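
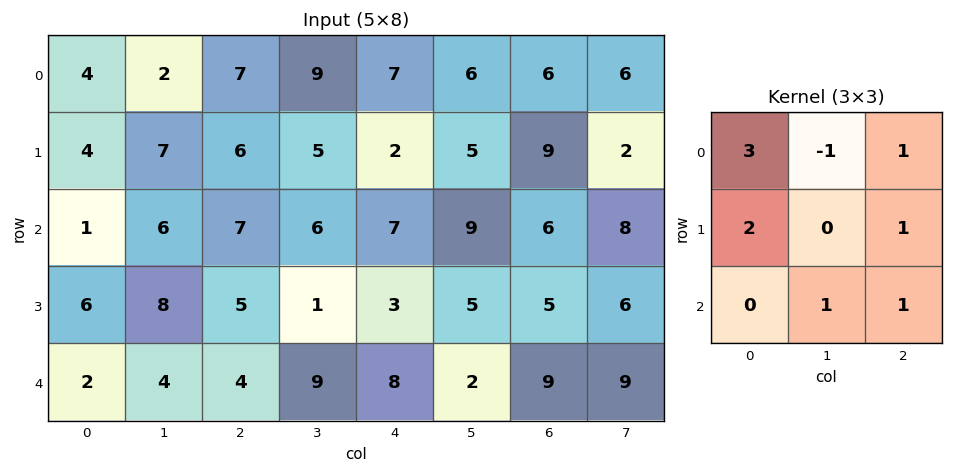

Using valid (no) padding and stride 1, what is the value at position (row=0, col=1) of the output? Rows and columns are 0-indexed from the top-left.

The receptive field on the input at this output position is [2 7 9 / 7 6 5 / 6 7 6]. Elementwise product with the kernel and sum: 2·3 + 7·-1 + 9·1 + 7·2 + 5·1 + 7·1 + 6·1.

40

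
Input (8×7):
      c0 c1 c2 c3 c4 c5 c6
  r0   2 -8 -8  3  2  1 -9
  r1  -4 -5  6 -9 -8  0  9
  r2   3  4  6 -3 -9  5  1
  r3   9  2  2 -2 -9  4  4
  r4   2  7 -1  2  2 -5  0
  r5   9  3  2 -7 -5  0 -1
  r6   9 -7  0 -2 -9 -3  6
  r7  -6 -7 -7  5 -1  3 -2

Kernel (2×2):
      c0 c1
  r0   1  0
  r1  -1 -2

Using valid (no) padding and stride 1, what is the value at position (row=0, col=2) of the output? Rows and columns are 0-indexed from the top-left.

The receptive field on the input at this output position is [-8 3 / 6 -9]. Elementwise product with the kernel and sum: -8·1 + 6·-1 + -9·-2.

4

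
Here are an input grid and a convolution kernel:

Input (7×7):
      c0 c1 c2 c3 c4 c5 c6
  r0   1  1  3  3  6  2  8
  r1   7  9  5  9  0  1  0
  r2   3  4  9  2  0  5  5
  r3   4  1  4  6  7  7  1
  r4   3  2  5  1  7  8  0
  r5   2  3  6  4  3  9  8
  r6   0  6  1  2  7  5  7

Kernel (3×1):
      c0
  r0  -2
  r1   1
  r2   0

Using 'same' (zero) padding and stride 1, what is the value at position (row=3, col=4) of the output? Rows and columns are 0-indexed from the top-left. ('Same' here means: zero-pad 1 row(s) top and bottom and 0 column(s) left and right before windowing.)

7

The receptive field on the zero-padded input at this output position is [0 / 7 / 7]. Elementwise product with the kernel and sum: 0·-2 + 7·1.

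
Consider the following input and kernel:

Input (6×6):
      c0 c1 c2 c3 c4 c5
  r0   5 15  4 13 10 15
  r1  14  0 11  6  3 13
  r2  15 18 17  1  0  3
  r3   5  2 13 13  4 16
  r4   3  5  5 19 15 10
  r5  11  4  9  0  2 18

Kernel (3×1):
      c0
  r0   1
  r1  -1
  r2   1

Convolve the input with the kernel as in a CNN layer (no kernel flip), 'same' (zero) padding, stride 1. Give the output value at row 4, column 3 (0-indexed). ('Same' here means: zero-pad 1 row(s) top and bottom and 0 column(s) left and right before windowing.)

-6

The receptive field on the zero-padded input at this output position is [13 / 19 / 0]. Elementwise product with the kernel and sum: 13·1 + 19·-1 + 0·1.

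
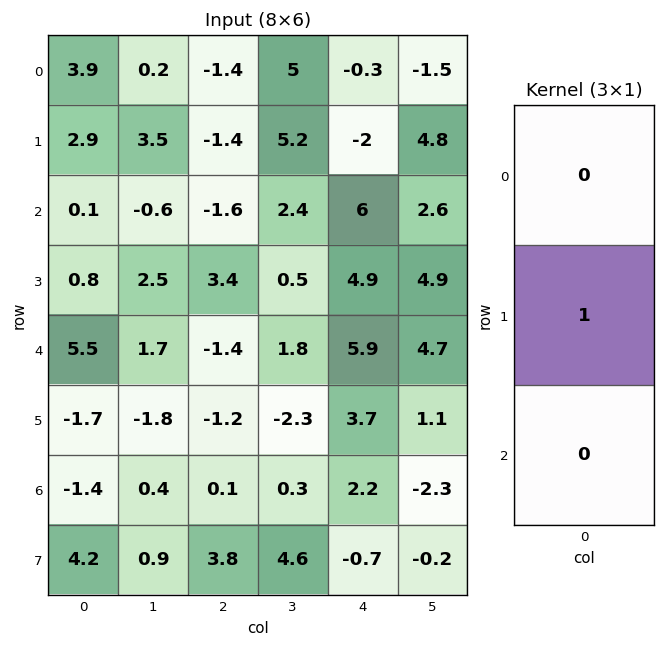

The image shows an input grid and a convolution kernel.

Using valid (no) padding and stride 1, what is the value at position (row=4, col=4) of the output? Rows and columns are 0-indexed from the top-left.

3.7

The receptive field on the input at this output position is [5.9 / 3.7 / 2.2]. Elementwise product with the kernel and sum: 3.7·1.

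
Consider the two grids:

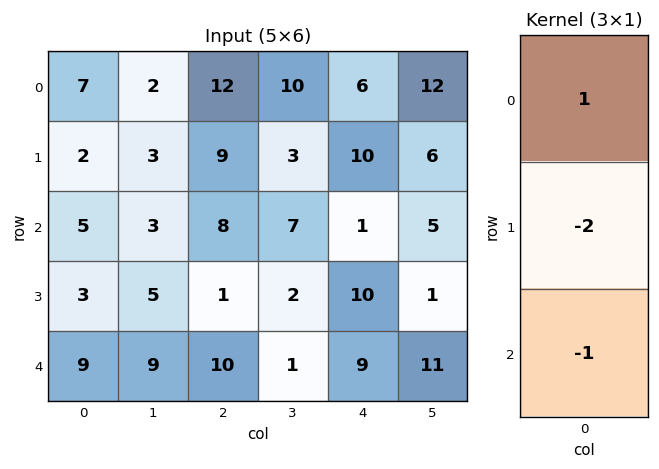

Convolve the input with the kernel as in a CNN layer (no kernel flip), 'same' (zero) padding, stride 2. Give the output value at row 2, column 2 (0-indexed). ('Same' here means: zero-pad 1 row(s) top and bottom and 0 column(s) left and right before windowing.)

-8

The receptive field on the zero-padded input at this output position is [10 / 9 / 0]. Elementwise product with the kernel and sum: 10·1 + 9·-2 + 0·-1.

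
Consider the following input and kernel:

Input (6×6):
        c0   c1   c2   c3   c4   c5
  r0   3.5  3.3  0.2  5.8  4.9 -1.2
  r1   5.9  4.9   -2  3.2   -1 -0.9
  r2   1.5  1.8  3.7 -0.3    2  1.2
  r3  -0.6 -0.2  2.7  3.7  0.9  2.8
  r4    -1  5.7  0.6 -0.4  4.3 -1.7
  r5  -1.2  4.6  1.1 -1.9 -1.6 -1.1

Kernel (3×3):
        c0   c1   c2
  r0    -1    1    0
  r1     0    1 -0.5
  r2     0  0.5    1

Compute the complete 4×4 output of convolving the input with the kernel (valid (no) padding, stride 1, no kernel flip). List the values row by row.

Output[0,0]: The receptive field on the input at this output position is [3.5 3.3 0.2 / 5.9 4.9 -2 / 1.5 1.8 3.7]. Elementwise product with the kernel and sum: 3.5·-1 + 3.3·1 + 4.9·1 + -2·-0.5 + 1.8·0.5 + 3.7·1.

10.3 -5.15 11.15 0.75
1.55 2 6.65 0.45
2.2 2.65 3.35 2.25
9.2 2.35 -4.1 0.45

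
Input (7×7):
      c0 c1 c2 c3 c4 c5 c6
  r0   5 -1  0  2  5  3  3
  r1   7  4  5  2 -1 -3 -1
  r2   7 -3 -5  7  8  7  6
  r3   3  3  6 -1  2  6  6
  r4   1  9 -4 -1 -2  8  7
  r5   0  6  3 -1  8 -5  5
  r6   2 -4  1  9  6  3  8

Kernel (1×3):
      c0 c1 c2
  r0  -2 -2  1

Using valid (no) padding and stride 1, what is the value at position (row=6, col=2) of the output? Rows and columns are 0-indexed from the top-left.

The receptive field on the input at this output position is [1 9 6]. Elementwise product with the kernel and sum: 1·-2 + 9·-2 + 6·1.

-14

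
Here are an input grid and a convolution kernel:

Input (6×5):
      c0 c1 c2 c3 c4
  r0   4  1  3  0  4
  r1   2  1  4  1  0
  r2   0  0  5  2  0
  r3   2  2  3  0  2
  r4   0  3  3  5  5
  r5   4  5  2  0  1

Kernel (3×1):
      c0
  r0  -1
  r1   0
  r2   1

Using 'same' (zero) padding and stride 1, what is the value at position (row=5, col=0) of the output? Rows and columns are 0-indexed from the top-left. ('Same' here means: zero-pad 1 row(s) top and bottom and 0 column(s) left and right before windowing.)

0

The receptive field on the zero-padded input at this output position is [0 / 4 / 0]. Elementwise product with the kernel and sum: 0·-1 + 0·1.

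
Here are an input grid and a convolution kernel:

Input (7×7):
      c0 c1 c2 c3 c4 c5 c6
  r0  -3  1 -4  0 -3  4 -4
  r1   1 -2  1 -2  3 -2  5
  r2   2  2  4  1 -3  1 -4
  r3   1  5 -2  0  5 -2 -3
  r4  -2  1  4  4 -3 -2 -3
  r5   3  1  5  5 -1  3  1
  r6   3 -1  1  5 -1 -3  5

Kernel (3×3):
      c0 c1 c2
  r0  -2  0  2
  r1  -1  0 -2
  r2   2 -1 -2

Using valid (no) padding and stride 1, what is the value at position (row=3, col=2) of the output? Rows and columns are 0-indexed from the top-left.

The receptive field on the input at this output position is [-2 0 5 / 4 4 -3 / 5 5 -1]. Elementwise product with the kernel and sum: -2·-2 + 5·2 + 4·-1 + -3·-2 + 5·2 + 5·-1 + -1·-2.

23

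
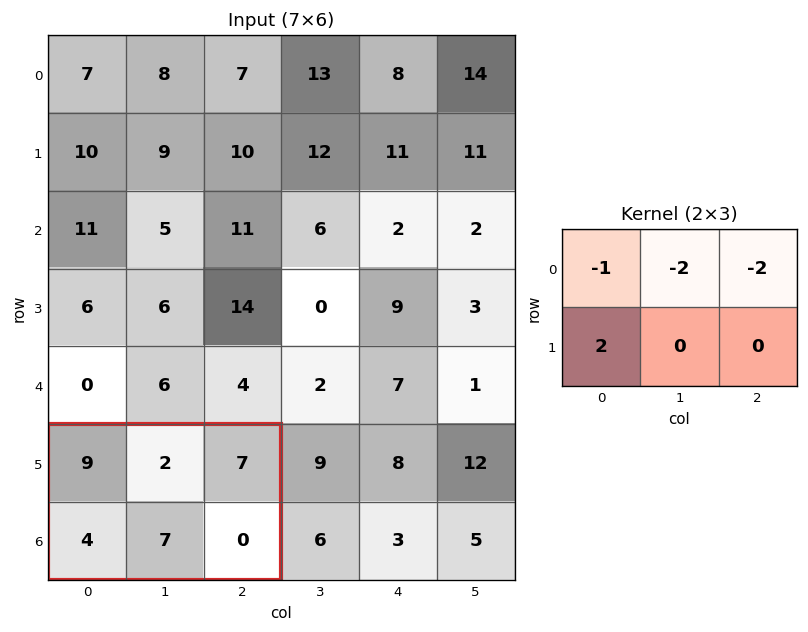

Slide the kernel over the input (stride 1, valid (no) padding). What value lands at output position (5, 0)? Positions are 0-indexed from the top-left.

-19

The receptive field on the input at this output position is [9 2 7 / 4 7 0]. Elementwise product with the kernel and sum: 9·-1 + 2·-2 + 7·-2 + 4·2.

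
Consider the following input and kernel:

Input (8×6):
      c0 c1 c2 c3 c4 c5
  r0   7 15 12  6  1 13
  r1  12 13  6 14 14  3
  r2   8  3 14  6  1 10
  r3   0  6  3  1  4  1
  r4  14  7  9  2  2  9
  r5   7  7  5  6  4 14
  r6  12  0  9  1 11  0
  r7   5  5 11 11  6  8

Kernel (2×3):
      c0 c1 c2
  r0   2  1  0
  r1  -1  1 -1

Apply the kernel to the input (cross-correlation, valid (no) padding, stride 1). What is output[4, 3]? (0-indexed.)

-10

The receptive field on the input at this output position is [2 2 9 / 6 4 14]. Elementwise product with the kernel and sum: 2·2 + 2·1 + 6·-1 + 4·1 + 14·-1.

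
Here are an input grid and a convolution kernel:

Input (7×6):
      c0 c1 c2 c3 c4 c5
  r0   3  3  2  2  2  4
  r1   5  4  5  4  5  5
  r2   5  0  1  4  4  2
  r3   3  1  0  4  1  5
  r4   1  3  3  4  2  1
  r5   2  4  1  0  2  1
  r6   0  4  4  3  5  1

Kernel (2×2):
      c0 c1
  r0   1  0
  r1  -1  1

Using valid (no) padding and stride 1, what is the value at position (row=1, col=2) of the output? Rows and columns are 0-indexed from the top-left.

The receptive field on the input at this output position is [5 4 / 1 4]. Elementwise product with the kernel and sum: 5·1 + 1·-1 + 4·1.

8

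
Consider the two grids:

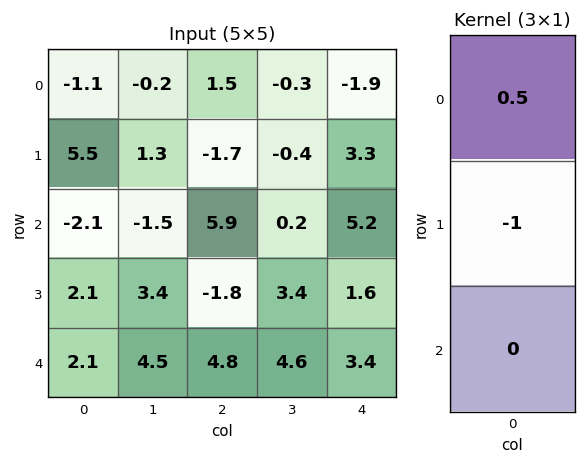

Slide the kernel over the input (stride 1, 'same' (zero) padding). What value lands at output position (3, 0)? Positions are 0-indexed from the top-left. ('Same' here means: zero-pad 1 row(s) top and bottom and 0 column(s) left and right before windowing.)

-3.15

The receptive field on the zero-padded input at this output position is [-2.1 / 2.1 / 2.1]. Elementwise product with the kernel and sum: -2.1·0.5 + 2.1·-1.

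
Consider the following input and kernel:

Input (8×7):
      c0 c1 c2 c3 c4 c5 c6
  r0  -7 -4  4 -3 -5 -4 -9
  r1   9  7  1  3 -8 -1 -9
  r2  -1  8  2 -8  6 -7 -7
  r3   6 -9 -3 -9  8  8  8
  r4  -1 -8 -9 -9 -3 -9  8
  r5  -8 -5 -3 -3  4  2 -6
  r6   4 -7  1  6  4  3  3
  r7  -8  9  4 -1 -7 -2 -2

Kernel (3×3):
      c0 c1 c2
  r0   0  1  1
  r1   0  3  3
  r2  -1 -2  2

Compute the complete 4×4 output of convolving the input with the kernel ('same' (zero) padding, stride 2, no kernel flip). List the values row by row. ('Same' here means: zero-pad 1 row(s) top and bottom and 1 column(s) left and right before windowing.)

Output[0,0]: The receptive field on the zero-padded input at this output position is [0 0 0 / 0 -7 -4 / 0 9 7]. Elementwise product with the kernel and sum: 0·1 + 0·1 + -7·3 + -4·3 + 0·-1 + 9·-2 + 7·2.
Output[0,1]: The receptive field on the zero-padded input at this output position is [0 0 0 / -4 4 -3 / 7 1 3]. Elementwise product with the kernel and sum: 0·1 + 0·1 + 4·3 + -3·3 + 7·-1 + 1·-2 + 3·2.

-37 0 -16 -8
7 -17 -3 -54
-24 -61 -21 42
12 -4 38 9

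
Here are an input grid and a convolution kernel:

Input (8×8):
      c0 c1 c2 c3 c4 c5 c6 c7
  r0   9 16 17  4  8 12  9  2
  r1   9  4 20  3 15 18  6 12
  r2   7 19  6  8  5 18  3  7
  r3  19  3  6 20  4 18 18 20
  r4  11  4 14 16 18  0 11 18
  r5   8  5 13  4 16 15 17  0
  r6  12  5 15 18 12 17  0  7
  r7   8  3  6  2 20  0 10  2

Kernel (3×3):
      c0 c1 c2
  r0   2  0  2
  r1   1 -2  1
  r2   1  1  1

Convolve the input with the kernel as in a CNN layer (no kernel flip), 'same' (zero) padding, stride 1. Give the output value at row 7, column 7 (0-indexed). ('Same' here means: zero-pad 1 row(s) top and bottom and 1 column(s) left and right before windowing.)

The receptive field on the zero-padded input at this output position is [0 7 0 / 10 2 0 / 0 0 0]. Elementwise product with the kernel and sum: 0·2 + 0·2 + 10·1 + 2·-2 + 0·1 + 0·1 + 0·1 + 0·1.

6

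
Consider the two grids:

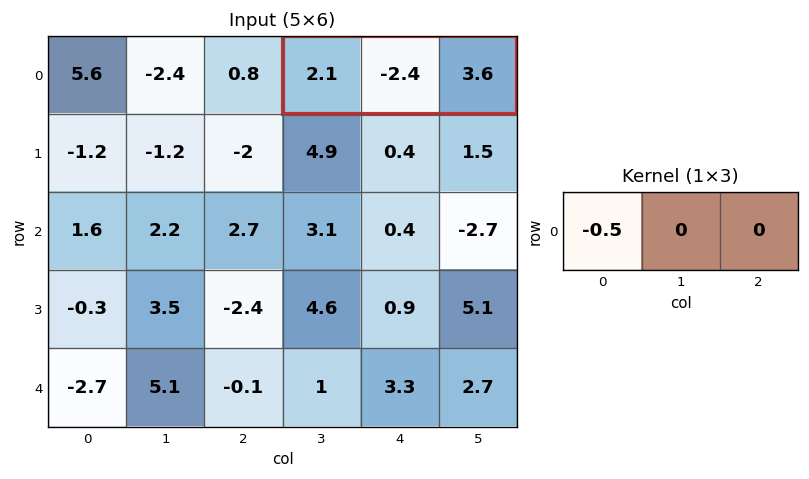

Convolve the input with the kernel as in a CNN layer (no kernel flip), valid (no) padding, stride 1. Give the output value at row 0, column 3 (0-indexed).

-1.05

The receptive field on the input at this output position is [2.1 -2.4 3.6]. Elementwise product with the kernel and sum: 2.1·-0.5.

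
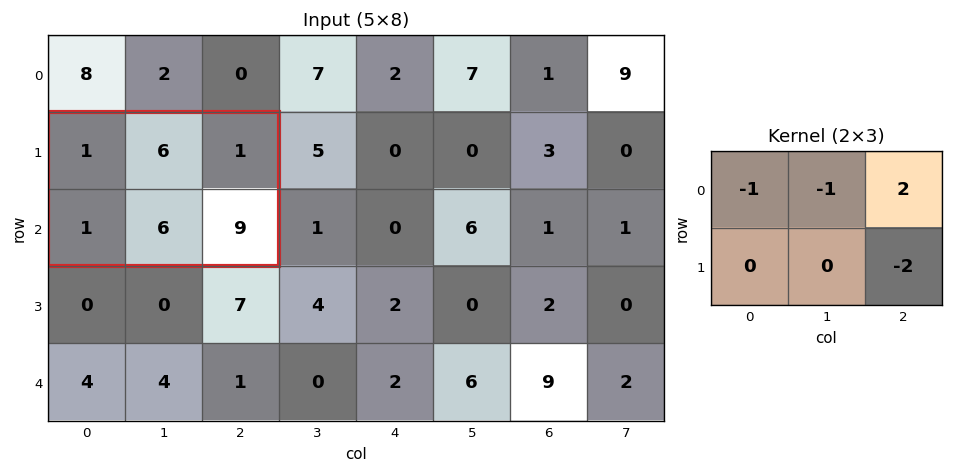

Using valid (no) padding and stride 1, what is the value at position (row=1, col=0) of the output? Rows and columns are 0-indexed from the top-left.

The receptive field on the input at this output position is [1 6 1 / 1 6 9]. Elementwise product with the kernel and sum: 1·-1 + 6·-1 + 1·2 + 9·-2.

-23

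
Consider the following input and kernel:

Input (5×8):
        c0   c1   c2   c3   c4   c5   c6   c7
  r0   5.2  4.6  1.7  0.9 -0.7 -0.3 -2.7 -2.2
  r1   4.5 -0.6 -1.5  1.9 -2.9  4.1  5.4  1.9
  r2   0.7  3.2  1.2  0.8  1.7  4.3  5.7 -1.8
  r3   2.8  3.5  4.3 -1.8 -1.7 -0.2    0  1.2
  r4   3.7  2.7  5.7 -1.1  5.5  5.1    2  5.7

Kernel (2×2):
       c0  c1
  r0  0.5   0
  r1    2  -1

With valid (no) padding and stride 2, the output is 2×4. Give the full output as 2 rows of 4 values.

Output[0,0]: The receptive field on the input at this output position is [5.2 4.6 / 4.5 -0.6]. Elementwise product with the kernel and sum: 5.2·0.5 + 4.5·2 + -0.6·-1.
Output[0,1]: The receptive field on the input at this output position is [1.7 0.9 / -1.5 1.9]. Elementwise product with the kernel and sum: 1.7·0.5 + -1.5·2 + 1.9·-1.

12.2 -4.05 -10.25 7.55
2.45 11 -2.35 1.65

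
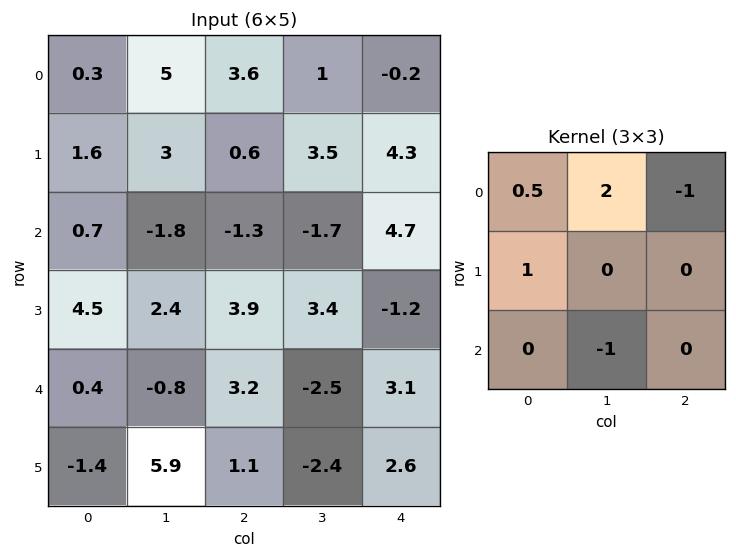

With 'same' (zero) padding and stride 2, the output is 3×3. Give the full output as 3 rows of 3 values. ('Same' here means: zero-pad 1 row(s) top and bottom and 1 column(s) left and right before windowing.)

Output[0,0]: The receptive field on the zero-padded input at this output position is [0 0 0 / 0 0.3 5 / 0 1.6 3]. Elementwise product with the kernel and sum: 0·0.5 + 0·2 + 0·-1 + 0·1 + 1.6·-1.
Output[0,1]: The receptive field on the zero-padded input at this output position is [0 0 0 / 5 3.6 1 / 3 0.6 3.5]. Elementwise product with the kernel and sum: 0·0.5 + 0·2 + 0·-1 + 5·1 + 0.6·-1.

-1.6 4.4 -3.3
-4.3 -6.5 9.85
8 3.7 -5.8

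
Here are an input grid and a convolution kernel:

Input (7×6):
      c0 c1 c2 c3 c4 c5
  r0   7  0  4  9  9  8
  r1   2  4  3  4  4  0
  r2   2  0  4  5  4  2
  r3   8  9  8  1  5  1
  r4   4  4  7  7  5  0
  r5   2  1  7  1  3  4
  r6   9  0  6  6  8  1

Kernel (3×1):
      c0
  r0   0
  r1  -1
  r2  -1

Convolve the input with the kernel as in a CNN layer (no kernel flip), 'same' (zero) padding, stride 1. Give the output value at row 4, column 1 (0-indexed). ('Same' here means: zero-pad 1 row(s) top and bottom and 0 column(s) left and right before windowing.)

-5

The receptive field on the zero-padded input at this output position is [9 / 4 / 1]. Elementwise product with the kernel and sum: 4·-1 + 1·-1.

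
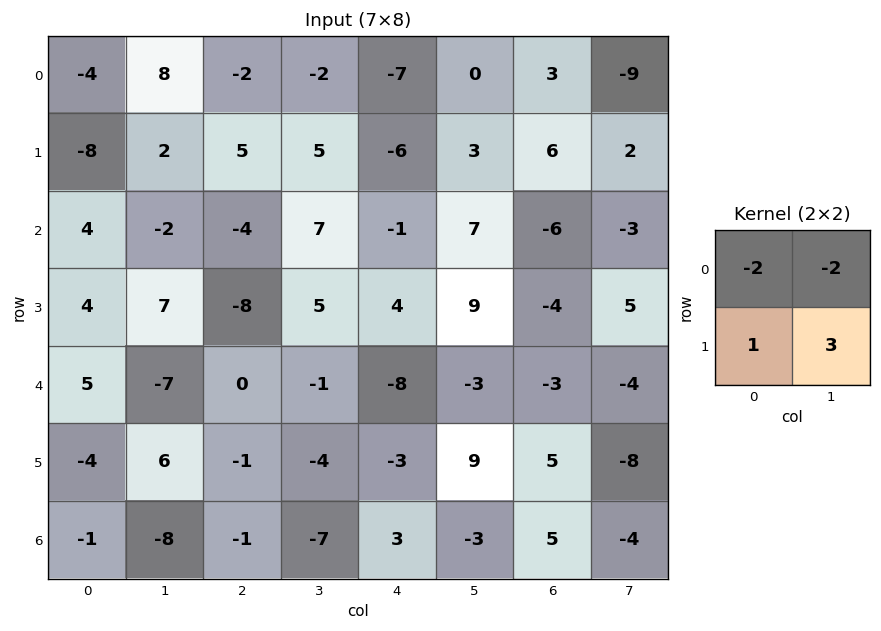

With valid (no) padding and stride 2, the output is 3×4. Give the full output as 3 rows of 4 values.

Output[0,0]: The receptive field on the input at this output position is [-4 8 / -8 2]. Elementwise product with the kernel and sum: -4·-2 + 8·-2 + -8·1 + 2·3.
Output[0,1]: The receptive field on the input at this output position is [-2 -2 / 5 5]. Elementwise product with the kernel and sum: -2·-2 + -2·-2 + 5·1 + 5·3.

-10 28 17 24
21 1 19 29
18 -11 46 -5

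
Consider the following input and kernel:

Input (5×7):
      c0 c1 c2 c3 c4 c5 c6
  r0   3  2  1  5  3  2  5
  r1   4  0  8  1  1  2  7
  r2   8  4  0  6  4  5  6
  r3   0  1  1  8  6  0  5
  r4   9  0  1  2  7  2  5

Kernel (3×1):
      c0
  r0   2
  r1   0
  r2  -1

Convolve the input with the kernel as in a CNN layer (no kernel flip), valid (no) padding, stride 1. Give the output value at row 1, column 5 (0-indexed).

The receptive field on the input at this output position is [2 / 5 / 0]. Elementwise product with the kernel and sum: 2·2 + 0·-1.

4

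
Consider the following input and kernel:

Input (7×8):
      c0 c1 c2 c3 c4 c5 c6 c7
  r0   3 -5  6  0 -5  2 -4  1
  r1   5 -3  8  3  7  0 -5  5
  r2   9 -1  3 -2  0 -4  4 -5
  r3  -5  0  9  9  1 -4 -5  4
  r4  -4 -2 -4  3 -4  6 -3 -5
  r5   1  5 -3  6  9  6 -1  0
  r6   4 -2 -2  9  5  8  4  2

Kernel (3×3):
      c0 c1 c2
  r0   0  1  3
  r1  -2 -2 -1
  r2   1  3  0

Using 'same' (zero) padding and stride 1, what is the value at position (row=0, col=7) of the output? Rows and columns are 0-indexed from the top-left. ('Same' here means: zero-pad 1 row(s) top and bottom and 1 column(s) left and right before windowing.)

16

The receptive field on the zero-padded input at this output position is [0 0 0 / -4 1 0 / -5 5 0]. Elementwise product with the kernel and sum: 0·1 + 0·3 + -4·-2 + 1·-2 + 0·-1 + -5·1 + 5·3.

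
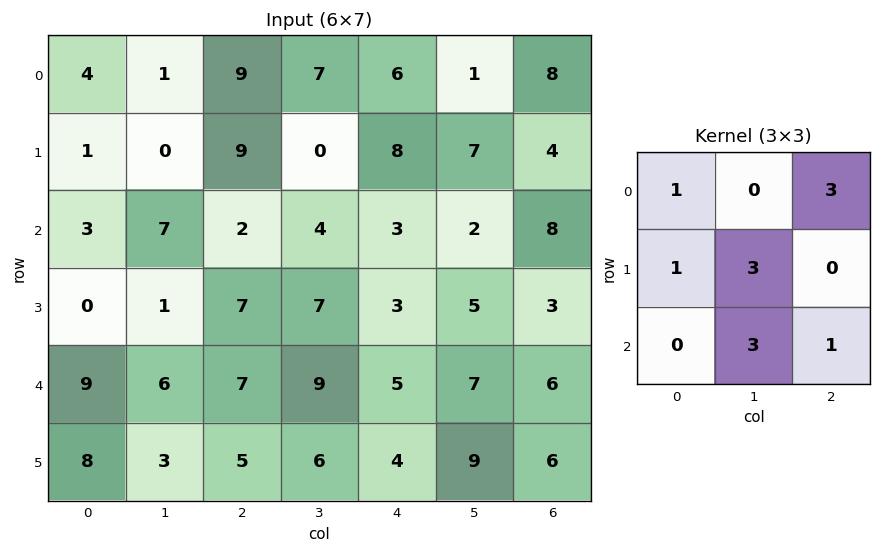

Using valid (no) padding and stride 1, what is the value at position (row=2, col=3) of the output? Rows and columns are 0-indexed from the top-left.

48

The receptive field on the input at this output position is [4 3 2 / 7 3 5 / 9 5 7]. Elementwise product with the kernel and sum: 4·1 + 2·3 + 7·1 + 3·3 + 5·3 + 7·1.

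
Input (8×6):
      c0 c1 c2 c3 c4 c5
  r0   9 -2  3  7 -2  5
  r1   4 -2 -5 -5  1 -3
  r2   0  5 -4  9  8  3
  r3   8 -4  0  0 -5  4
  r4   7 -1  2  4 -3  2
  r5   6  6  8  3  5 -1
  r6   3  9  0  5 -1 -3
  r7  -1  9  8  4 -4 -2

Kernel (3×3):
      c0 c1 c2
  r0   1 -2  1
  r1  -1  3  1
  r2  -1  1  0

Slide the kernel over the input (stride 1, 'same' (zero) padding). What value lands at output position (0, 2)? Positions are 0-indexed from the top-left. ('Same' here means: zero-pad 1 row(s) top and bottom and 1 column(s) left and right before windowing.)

The receptive field on the zero-padded input at this output position is [0 0 0 / -2 3 7 / -2 -5 -5]. Elementwise product with the kernel and sum: 0·1 + 0·-2 + 0·1 + -2·-1 + 3·3 + 7·1 + -2·-1 + -5·1.

15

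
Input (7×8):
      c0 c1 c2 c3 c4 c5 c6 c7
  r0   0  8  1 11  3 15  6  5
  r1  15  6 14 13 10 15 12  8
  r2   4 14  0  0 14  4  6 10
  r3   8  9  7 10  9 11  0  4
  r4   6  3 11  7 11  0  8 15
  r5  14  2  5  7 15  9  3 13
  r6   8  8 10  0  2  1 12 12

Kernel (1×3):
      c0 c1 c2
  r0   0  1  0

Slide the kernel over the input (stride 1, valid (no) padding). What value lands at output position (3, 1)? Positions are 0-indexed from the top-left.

The receptive field on the input at this output position is [9 7 10]. Elementwise product with the kernel and sum: 7·1.

7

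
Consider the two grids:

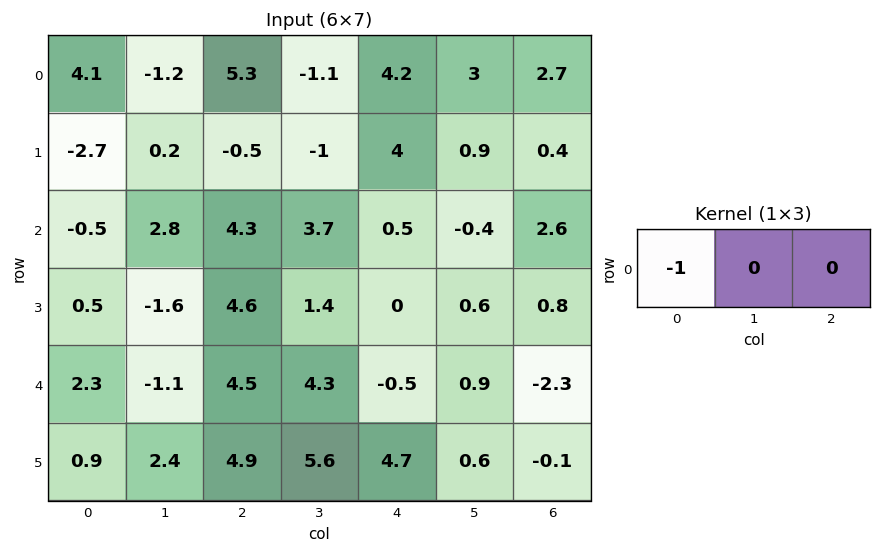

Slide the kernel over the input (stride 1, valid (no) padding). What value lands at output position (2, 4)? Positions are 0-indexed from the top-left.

-0.5

The receptive field on the input at this output position is [0.5 -0.4 2.6]. Elementwise product with the kernel and sum: 0.5·-1.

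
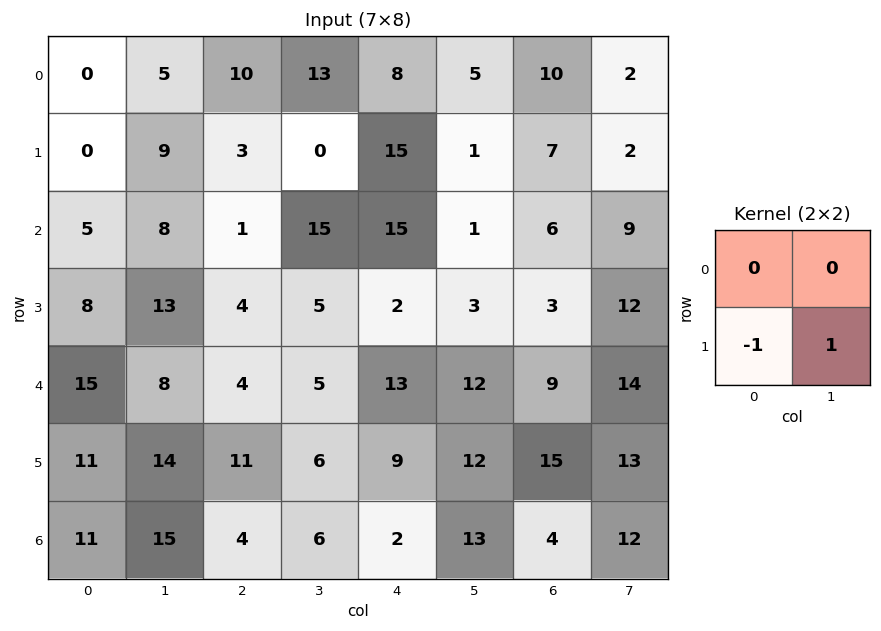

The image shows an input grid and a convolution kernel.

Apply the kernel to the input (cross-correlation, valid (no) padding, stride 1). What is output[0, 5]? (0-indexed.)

The receptive field on the input at this output position is [5 10 / 1 7]. Elementwise product with the kernel and sum: 1·-1 + 7·1.

6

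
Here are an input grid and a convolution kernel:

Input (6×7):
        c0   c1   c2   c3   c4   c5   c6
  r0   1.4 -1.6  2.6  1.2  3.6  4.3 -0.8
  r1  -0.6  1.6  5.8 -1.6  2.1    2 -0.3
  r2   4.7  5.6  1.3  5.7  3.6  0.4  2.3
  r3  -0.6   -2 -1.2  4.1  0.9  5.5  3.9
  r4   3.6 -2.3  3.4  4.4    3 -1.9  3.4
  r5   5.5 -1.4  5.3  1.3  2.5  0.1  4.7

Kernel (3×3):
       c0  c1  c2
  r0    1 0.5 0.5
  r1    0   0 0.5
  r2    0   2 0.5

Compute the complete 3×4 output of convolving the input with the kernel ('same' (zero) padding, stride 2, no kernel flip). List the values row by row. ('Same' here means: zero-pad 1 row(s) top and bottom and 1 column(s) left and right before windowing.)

Output[0,0]: The receptive field on the zero-padded input at this output position is [0 0 0 / 0 1.4 -1.6 / 0 -0.6 1.6]. Elementwise product with the kernel and sum: 0·1 + 0·0.5 + 0·0.5 + -1.6·0.5 + -0.6·2 + 1.6·0.5.
Output[0,1]: The receptive field on the zero-padded input at this output position is [0 0 0 / -1.6 2.6 1.2 / 1.6 5.8 -1.6]. Elementwise product with the kernel and sum: 0·1 + 0·0.5 + 0·0.5 + 1.2·0.5 + 5.8·2 + -1.6·0.5.

-1.2 11.4 7.35 -0.6
1.1 6.2 5.2 9.65
7.85 12.9 11.4 16.85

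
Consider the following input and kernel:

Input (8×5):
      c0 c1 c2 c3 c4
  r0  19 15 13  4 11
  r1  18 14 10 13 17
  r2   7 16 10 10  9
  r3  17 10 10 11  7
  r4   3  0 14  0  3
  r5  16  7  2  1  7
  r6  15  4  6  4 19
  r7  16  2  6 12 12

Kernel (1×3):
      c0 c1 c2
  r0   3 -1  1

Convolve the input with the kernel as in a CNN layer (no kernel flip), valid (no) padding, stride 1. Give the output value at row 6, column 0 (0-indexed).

47

The receptive field on the input at this output position is [15 4 6]. Elementwise product with the kernel and sum: 15·3 + 4·-1 + 6·1.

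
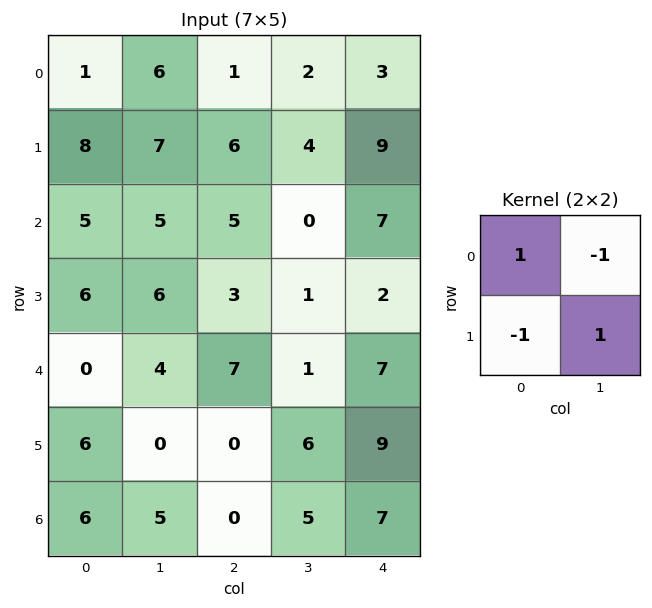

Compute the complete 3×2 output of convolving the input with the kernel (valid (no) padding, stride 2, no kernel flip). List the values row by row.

Output[0,0]: The receptive field on the input at this output position is [1 6 / 8 7]. Elementwise product with the kernel and sum: 1·1 + 6·-1 + 8·-1 + 7·1.

-6 -3
0 3
-10 12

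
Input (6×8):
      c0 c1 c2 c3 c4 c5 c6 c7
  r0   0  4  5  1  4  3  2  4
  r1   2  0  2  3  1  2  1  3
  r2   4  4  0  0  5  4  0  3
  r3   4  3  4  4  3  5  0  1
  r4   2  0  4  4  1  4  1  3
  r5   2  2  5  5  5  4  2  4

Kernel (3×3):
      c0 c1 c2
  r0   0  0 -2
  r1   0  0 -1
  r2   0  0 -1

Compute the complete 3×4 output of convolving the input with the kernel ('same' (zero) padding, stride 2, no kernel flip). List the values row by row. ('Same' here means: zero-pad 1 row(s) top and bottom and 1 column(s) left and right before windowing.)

Output[0,0]: The receptive field on the zero-padded input at this output position is [0 0 0 / 0 0 4 / 0 2 0]. Elementwise product with the kernel and sum: 0·-2 + 4·-1 + 0·-1.
Output[0,1]: The receptive field on the zero-padded input at this output position is [0 0 0 / 4 5 1 / 0 2 3]. Elementwise product with the kernel and sum: 0·-2 + 1·-1 + 3·-1.

-4 -4 -5 -7
-7 -10 -13 -10
-8 -17 -18 -9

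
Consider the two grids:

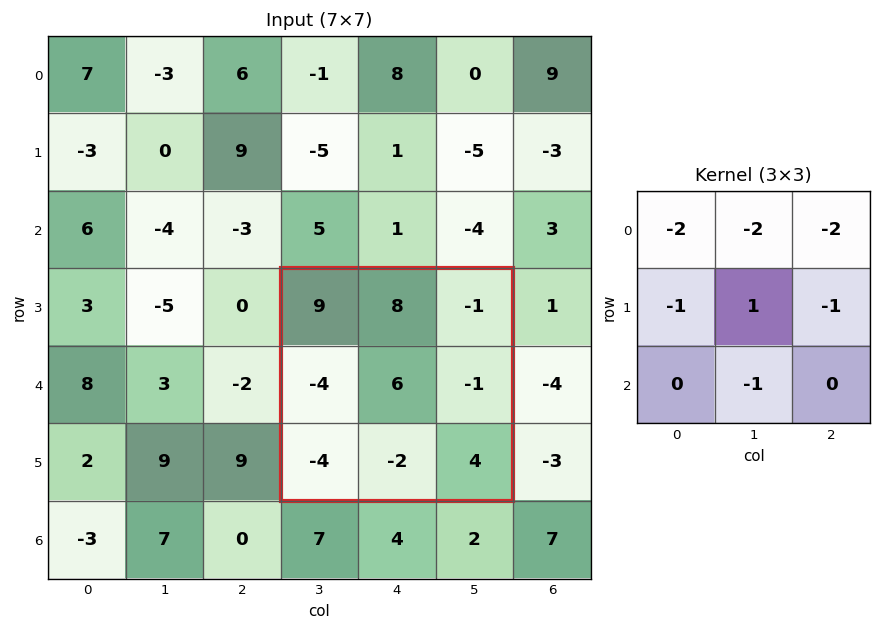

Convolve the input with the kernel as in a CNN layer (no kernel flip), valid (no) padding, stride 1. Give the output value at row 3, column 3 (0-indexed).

-19

The receptive field on the input at this output position is [9 8 -1 / -4 6 -1 / -4 -2 4]. Elementwise product with the kernel and sum: 9·-2 + 8·-2 + -1·-2 + -4·-1 + 6·1 + -1·-1 + -2·-1.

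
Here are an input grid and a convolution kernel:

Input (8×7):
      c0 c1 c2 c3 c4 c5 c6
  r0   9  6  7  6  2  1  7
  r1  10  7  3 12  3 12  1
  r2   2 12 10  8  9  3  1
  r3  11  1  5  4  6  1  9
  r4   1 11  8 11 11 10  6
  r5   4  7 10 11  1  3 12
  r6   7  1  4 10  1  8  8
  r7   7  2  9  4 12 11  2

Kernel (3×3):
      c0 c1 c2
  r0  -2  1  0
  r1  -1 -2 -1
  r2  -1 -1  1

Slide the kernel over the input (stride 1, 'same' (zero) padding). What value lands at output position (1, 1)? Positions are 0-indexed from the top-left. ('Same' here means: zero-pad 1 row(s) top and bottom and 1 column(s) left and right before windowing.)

-43

The receptive field on the zero-padded input at this output position is [9 6 7 / 10 7 3 / 2 12 10]. Elementwise product with the kernel and sum: 9·-2 + 6·1 + 10·-1 + 7·-2 + 3·-1 + 2·-1 + 12·-1 + 10·1.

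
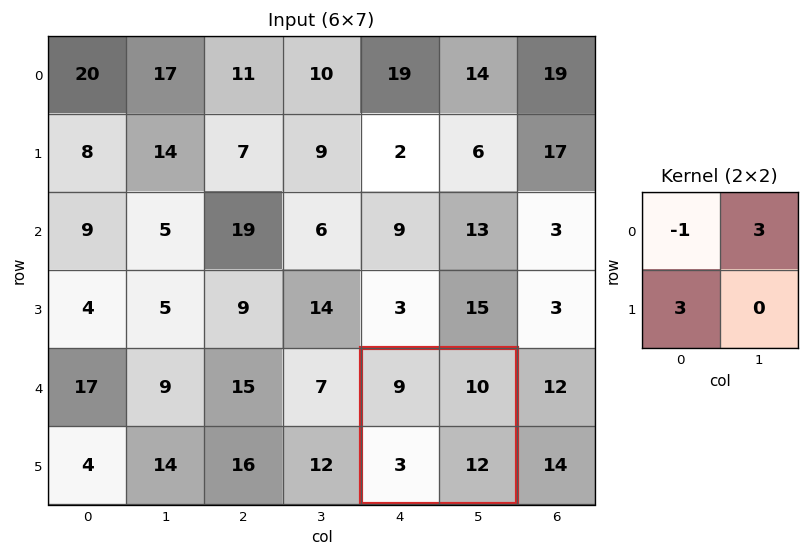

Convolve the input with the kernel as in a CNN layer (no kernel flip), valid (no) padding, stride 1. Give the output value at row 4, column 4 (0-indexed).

30

The receptive field on the input at this output position is [9 10 / 3 12]. Elementwise product with the kernel and sum: 9·-1 + 10·3 + 3·3.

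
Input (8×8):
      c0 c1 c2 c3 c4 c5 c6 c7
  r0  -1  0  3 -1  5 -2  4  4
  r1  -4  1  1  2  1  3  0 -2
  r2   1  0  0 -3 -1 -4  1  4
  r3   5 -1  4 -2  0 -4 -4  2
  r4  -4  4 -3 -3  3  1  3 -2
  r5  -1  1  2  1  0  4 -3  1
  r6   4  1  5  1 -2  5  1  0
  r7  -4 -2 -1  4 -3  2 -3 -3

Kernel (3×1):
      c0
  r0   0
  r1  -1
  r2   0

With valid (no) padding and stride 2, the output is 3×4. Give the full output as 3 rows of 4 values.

Output[0,0]: The receptive field on the input at this output position is [-1 / -4 / 1]. Elementwise product with the kernel and sum: -4·-1.
Output[0,1]: The receptive field on the input at this output position is [3 / 1 / 0]. Elementwise product with the kernel and sum: 1·-1.

4 -1 -1 0
-5 -4 0 4
1 -2 0 3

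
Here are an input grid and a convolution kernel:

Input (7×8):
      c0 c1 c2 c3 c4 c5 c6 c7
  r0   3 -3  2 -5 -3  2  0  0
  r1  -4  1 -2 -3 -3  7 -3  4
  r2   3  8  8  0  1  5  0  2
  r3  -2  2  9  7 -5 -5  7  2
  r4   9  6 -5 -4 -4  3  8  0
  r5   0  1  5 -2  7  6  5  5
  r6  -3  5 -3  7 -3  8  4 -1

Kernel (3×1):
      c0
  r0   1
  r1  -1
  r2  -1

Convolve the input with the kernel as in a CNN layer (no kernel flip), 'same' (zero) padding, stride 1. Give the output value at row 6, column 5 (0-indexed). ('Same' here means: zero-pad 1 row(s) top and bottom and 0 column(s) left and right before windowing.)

The receptive field on the zero-padded input at this output position is [6 / 8 / 0]. Elementwise product with the kernel and sum: 6·1 + 8·-1 + 0·-1.

-2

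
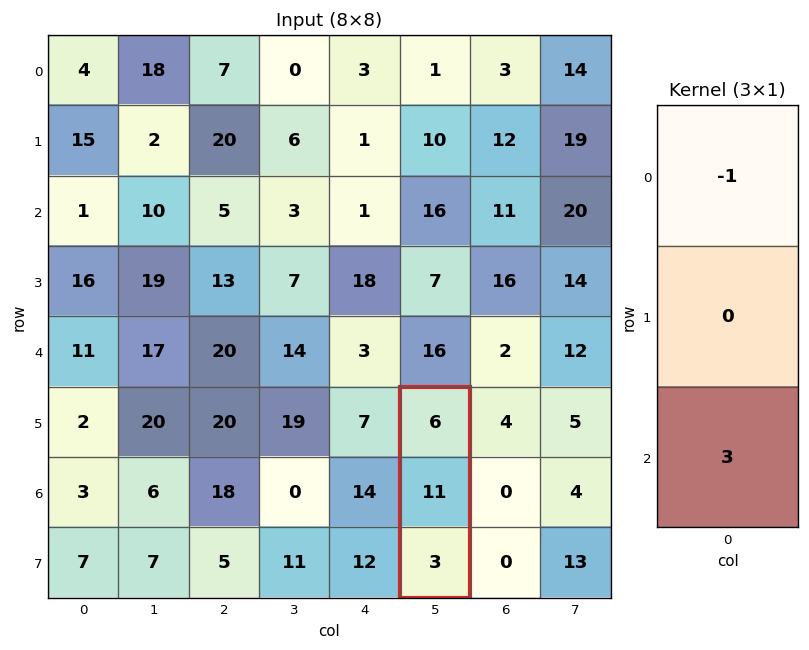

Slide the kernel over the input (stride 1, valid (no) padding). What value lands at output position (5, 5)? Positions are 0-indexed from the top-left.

3

The receptive field on the input at this output position is [6 / 11 / 3]. Elementwise product with the kernel and sum: 6·-1 + 3·3.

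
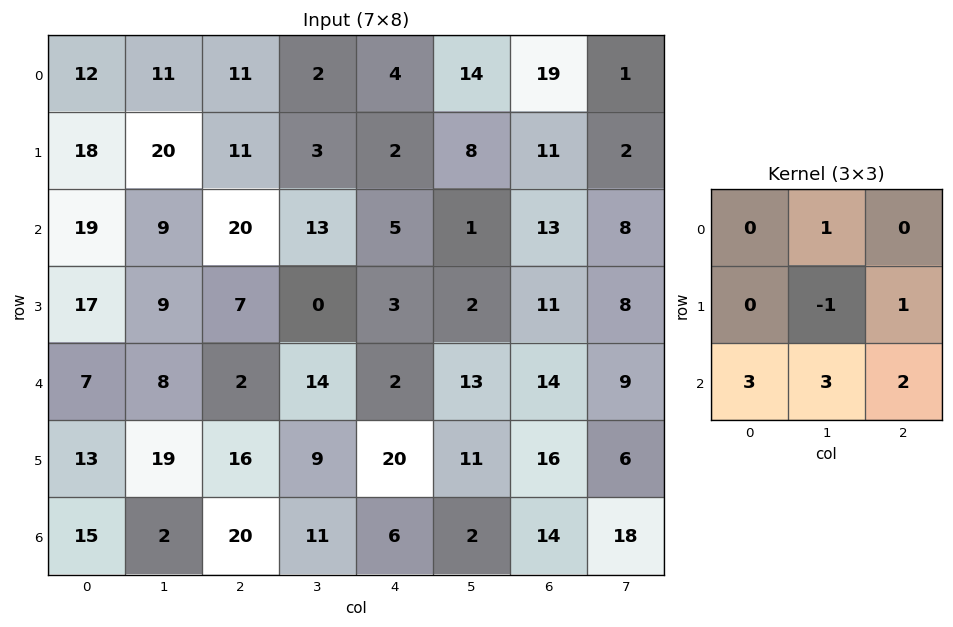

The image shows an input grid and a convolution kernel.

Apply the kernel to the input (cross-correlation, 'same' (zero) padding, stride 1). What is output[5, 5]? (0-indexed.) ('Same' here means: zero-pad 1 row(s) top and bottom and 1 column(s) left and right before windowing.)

70

The receptive field on the zero-padded input at this output position is [2 13 14 / 20 11 16 / 6 2 14]. Elementwise product with the kernel and sum: 13·1 + 11·-1 + 16·1 + 6·3 + 2·3 + 14·2.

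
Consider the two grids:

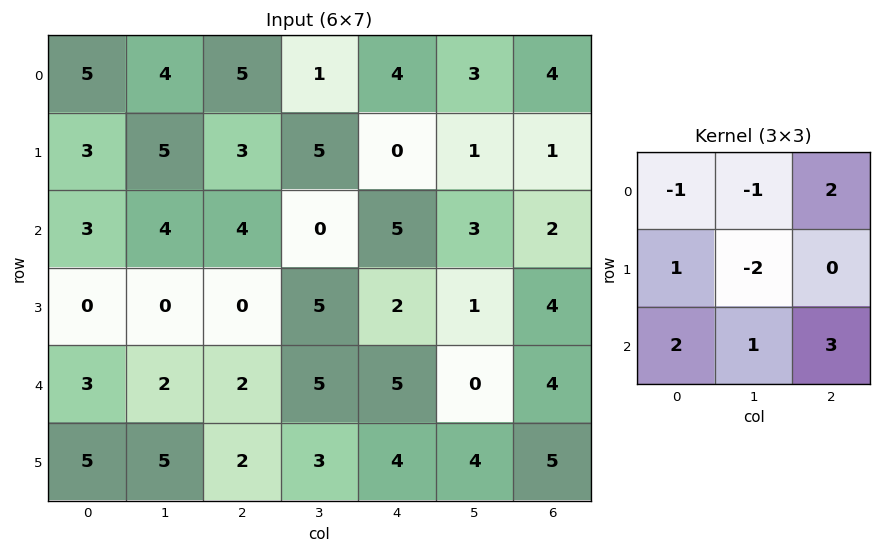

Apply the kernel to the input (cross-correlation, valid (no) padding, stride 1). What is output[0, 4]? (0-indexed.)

The receptive field on the input at this output position is [4 3 4 / 0 1 1 / 5 3 2]. Elementwise product with the kernel and sum: 4·-1 + 3·-1 + 4·2 + 0·1 + 1·-2 + 5·2 + 3·1 + 2·3.

18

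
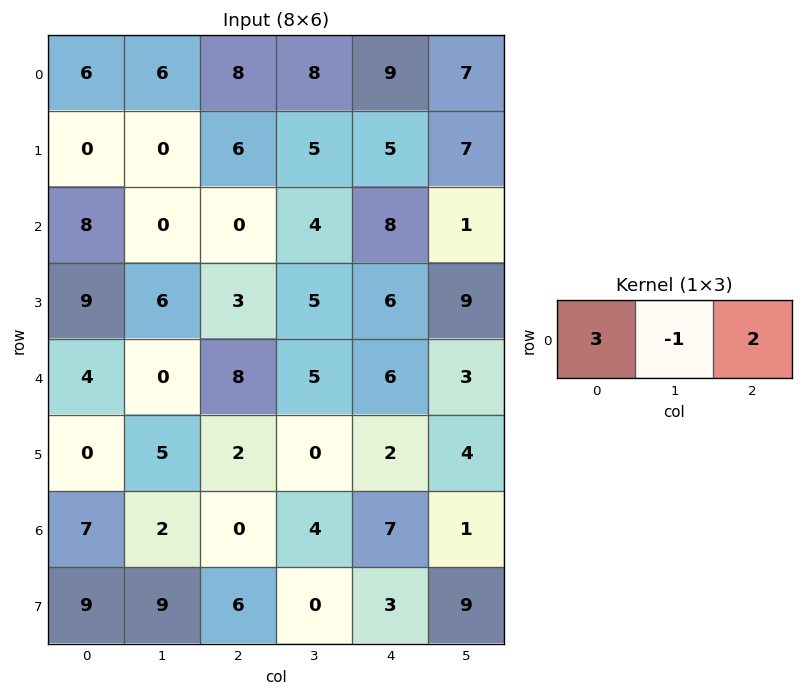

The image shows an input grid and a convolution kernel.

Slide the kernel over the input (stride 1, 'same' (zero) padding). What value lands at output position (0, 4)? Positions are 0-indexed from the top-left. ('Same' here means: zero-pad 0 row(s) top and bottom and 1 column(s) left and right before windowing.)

29

The receptive field on the zero-padded input at this output position is [8 9 7]. Elementwise product with the kernel and sum: 8·3 + 9·-1 + 7·2.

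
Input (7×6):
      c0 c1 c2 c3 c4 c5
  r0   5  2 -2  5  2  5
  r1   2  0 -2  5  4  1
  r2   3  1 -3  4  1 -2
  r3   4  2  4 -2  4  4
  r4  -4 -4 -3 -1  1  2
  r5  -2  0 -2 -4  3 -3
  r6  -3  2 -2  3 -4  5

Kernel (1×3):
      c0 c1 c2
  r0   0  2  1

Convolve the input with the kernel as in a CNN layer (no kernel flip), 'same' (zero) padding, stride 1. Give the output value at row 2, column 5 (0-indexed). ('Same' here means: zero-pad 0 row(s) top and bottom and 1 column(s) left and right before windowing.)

The receptive field on the zero-padded input at this output position is [1 -2 0]. Elementwise product with the kernel and sum: -2·2 + 0·1.

-4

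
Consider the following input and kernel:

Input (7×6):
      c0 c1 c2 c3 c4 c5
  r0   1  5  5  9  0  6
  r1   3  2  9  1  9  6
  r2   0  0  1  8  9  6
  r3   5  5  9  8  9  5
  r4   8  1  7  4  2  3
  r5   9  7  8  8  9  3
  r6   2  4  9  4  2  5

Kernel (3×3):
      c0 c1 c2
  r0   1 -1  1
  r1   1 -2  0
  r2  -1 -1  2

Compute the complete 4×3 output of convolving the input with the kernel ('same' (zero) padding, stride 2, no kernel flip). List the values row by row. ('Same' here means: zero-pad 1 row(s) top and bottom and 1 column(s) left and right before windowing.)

-1 -14 11
4 -6 -19
-11 -8 -7
-6 -7 2

Output[0,0]: The receptive field on the zero-padded input at this output position is [0 0 0 / 0 1 5 / 0 3 2]. Elementwise product with the kernel and sum: 0·1 + 0·-1 + 0·1 + 0·1 + 1·-2 + 0·-1 + 3·-1 + 2·2.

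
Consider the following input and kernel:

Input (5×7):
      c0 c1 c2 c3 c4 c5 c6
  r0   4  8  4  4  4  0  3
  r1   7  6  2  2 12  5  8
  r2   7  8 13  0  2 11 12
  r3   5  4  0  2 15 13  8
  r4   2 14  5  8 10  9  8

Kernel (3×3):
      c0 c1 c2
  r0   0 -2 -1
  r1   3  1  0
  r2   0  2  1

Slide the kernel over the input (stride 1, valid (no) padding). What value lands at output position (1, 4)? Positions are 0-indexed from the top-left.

33

The receptive field on the input at this output position is [12 5 8 / 2 11 12 / 15 13 8]. Elementwise product with the kernel and sum: 5·-2 + 8·-1 + 2·3 + 11·1 + 13·2 + 8·1.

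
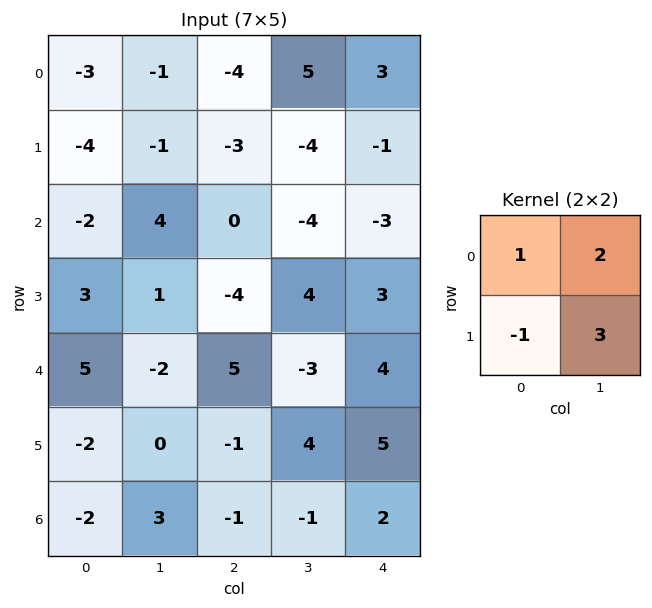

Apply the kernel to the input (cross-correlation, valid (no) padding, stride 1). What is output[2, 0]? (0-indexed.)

The receptive field on the input at this output position is [-2 4 / 3 1]. Elementwise product with the kernel and sum: -2·1 + 4·2 + 3·-1 + 1·3.

6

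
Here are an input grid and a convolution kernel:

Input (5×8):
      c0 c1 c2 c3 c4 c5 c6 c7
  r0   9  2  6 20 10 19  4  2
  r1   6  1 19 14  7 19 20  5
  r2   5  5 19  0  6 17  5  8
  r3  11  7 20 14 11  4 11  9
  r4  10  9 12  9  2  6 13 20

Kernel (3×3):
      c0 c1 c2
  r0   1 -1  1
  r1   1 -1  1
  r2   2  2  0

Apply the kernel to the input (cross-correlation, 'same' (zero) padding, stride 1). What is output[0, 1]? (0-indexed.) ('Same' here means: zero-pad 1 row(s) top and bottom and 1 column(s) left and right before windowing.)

27

The receptive field on the zero-padded input at this output position is [0 0 0 / 9 2 6 / 6 1 19]. Elementwise product with the kernel and sum: 0·1 + 0·-1 + 0·1 + 9·1 + 2·-1 + 6·1 + 6·2 + 1·2.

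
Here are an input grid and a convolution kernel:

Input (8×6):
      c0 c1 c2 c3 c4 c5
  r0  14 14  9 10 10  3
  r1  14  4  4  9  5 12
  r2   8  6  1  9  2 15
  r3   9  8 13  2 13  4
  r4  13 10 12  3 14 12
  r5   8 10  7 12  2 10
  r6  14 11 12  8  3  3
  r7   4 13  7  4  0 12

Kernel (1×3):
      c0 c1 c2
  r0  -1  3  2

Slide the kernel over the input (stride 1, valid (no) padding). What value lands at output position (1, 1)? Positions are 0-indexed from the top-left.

The receptive field on the input at this output position is [4 4 9]. Elementwise product with the kernel and sum: 4·-1 + 4·3 + 9·2.

26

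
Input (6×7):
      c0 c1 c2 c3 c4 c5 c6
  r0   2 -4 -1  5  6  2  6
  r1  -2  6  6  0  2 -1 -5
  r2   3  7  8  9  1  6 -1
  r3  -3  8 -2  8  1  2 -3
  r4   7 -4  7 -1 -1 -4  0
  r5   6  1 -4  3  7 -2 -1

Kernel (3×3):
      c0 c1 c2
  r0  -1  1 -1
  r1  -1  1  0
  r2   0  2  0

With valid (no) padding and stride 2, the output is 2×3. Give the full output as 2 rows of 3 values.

17 12 -1
-1 8 -1

Output[0,0]: The receptive field on the input at this output position is [2 -4 -1 / -2 6 6 / 3 7 8]. Elementwise product with the kernel and sum: 2·-1 + -4·1 + -1·-1 + -2·-1 + 6·1 + 7·2.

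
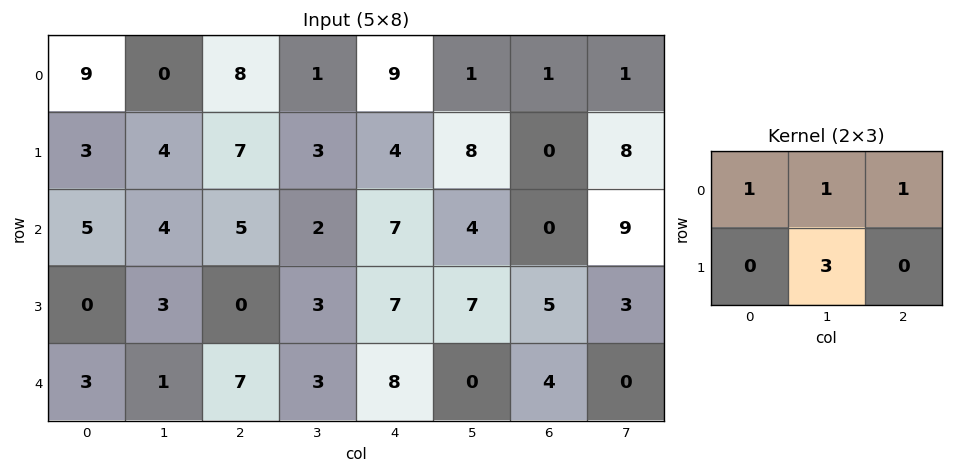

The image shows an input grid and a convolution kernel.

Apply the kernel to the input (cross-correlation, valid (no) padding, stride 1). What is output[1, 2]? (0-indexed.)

20

The receptive field on the input at this output position is [7 3 4 / 5 2 7]. Elementwise product with the kernel and sum: 7·1 + 3·1 + 4·1 + 2·3.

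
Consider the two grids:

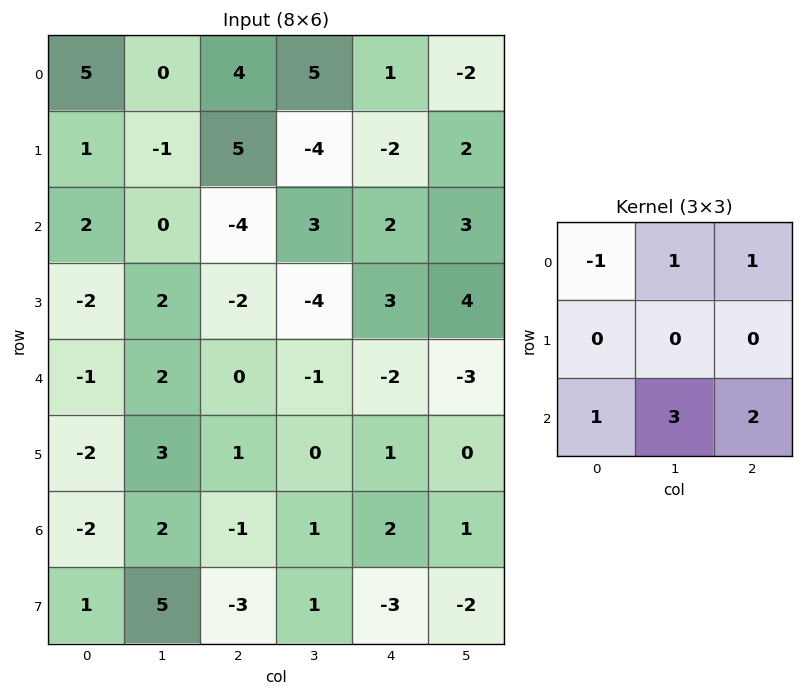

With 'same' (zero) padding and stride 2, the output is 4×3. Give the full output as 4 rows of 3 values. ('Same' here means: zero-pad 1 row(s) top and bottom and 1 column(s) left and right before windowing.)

Output[0,0]: The receptive field on the zero-padded input at this output position is [0 0 0 / 0 5 0 / 0 1 -1]. Elementwise product with the kernel and sum: 0·-1 + 0·1 + 0·1 + 0·1 + 1·3 + -1·2.

1 6 -6
-2 -10 17
0 -2 14
14 -4 -11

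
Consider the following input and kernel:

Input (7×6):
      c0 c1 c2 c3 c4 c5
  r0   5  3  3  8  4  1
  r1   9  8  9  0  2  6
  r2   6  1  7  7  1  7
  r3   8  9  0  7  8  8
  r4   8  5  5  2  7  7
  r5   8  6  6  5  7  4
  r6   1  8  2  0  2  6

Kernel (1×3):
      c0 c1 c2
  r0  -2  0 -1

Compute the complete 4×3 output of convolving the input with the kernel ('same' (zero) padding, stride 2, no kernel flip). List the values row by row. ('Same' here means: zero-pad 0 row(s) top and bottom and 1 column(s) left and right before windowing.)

-3 -14 -17
-1 -9 -21
-5 -12 -11
-8 -16 -6

Output[0,0]: The receptive field on the zero-padded input at this output position is [0 5 3]. Elementwise product with the kernel and sum: 0·-2 + 3·-1.
Output[0,1]: The receptive field on the zero-padded input at this output position is [3 3 8]. Elementwise product with the kernel and sum: 3·-2 + 8·-1.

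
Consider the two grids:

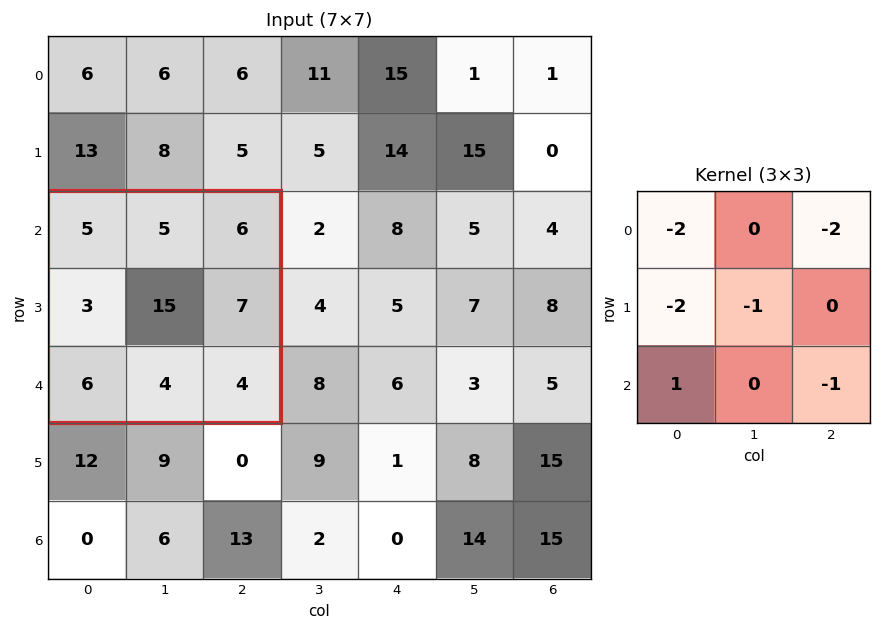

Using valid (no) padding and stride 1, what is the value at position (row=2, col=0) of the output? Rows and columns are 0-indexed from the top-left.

-41

The receptive field on the input at this output position is [5 5 6 / 3 15 7 / 6 4 4]. Elementwise product with the kernel and sum: 5·-2 + 6·-2 + 3·-2 + 15·-1 + 6·1 + 4·-1.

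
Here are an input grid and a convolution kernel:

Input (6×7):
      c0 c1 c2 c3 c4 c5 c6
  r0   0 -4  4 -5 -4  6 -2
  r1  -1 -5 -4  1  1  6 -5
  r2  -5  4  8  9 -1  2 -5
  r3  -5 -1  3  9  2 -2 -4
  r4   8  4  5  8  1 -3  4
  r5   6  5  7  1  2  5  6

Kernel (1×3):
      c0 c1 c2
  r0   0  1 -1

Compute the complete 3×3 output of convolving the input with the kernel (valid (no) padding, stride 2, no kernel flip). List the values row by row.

Output[0,0]: The receptive field on the input at this output position is [0 -4 4]. Elementwise product with the kernel and sum: -4·1 + 4·-1.

-8 -1 8
-4 10 7
-1 7 -7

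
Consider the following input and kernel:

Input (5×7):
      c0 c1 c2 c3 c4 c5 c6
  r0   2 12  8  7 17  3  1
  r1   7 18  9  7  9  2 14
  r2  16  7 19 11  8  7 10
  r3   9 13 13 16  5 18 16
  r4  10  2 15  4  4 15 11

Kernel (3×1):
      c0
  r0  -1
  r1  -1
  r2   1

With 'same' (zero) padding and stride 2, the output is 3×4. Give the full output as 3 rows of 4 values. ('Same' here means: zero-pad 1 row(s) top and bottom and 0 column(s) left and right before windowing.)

Output[0,0]: The receptive field on the zero-padded input at this output position is [0 / 2 / 7]. Elementwise product with the kernel and sum: 0·-1 + 2·-1 + 7·1.

5 1 -8 13
-14 -15 -12 -8
-19 -28 -9 -27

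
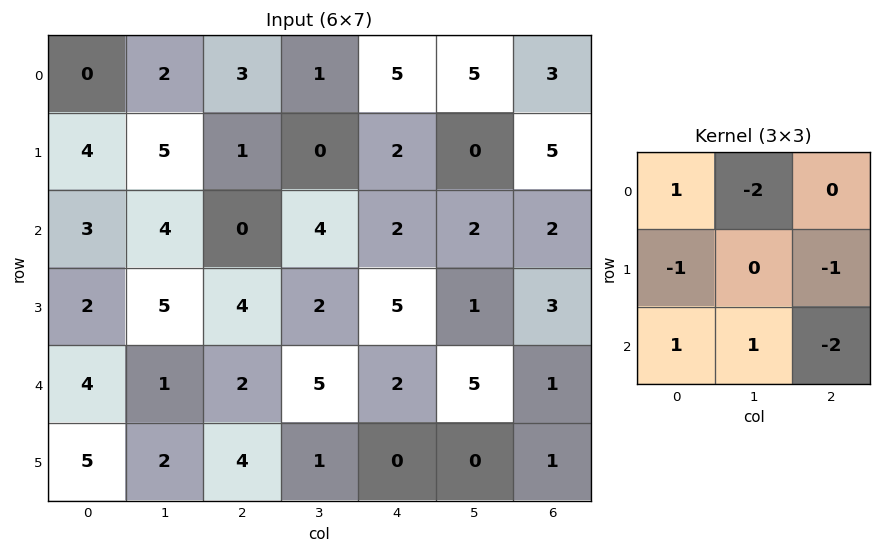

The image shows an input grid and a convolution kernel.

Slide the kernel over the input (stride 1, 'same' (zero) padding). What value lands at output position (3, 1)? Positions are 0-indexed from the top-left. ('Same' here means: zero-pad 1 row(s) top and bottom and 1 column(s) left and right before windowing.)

The receptive field on the zero-padded input at this output position is [3 4 0 / 2 5 4 / 4 1 2]. Elementwise product with the kernel and sum: 3·1 + 4·-2 + 2·-1 + 4·-1 + 4·1 + 1·1 + 2·-2.

-10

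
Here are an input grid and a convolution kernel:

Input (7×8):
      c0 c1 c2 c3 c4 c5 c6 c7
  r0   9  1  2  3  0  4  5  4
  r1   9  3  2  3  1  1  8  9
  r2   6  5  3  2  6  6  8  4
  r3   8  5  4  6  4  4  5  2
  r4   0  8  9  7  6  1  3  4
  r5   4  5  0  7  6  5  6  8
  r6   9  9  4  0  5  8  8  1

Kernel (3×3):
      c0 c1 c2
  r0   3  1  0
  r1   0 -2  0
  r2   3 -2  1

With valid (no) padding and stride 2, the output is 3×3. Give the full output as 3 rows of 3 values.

Output[0,0]: The receptive field on the input at this output position is [9 1 2 / 9 3 2 / 6 5 3]. Elementwise product with the kernel and sum: 9·3 + 1·1 + 3·-2 + 6·3 + 5·-2 + 3·1.
Output[0,1]: The receptive field on the input at this output position is [2 3 0 / 2 3 1 / 3 2 6]. Elementwise product with the kernel and sum: 2·3 + 3·1 + 3·-2 + 3·3 + 2·-2 + 6·1.

33 14 16
6 18 35
11 37 16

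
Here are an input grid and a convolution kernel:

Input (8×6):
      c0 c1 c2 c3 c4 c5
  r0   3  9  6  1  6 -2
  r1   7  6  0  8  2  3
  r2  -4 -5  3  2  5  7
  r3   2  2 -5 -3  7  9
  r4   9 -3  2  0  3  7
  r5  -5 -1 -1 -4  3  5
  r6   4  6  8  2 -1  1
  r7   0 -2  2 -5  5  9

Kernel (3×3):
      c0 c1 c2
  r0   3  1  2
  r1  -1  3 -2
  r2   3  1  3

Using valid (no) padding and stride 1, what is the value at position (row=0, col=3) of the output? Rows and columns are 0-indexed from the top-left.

The receptive field on the input at this output position is [1 6 -2 / 8 2 3 / 2 5 7]. Elementwise product with the kernel and sum: 1·3 + 6·1 + -2·2 + 8·-1 + 2·3 + 3·-2 + 2·3 + 5·1 + 7·3.

29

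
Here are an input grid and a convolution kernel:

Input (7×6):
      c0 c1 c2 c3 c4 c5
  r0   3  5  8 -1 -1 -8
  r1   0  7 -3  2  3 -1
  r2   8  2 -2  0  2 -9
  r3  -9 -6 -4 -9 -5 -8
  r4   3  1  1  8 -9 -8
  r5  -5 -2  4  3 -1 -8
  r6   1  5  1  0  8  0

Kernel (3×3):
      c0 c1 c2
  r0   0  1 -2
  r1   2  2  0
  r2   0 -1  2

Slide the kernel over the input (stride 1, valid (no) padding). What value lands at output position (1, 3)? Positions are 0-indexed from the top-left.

-2

The receptive field on the input at this output position is [2 3 -1 / 0 2 -9 / -9 -5 -8]. Elementwise product with the kernel and sum: 3·1 + -1·-2 + 0·2 + 2·2 + -5·-1 + -8·2.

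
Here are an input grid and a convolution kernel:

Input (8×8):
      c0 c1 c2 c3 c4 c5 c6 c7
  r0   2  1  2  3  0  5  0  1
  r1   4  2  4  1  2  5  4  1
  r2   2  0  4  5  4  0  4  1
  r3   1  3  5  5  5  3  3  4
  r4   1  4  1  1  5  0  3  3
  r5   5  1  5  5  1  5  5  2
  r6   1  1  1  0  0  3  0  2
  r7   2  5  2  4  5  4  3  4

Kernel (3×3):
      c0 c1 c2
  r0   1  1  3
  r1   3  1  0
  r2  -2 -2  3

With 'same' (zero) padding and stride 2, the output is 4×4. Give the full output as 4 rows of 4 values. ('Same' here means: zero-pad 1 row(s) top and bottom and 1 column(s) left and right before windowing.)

Output[0,0]: The receptive field on the zero-padded input at this output position is [0 0 0 / 0 2 1 / 0 4 2]. Elementwise product with the kernel and sum: 0·1 + 0·1 + 0·3 + 0·3 + 2·1 + 0·-2 + 4·-2 + 2·3.

0 -4 18 0
19 12 26 16
4 39 30 7
20 23 15 23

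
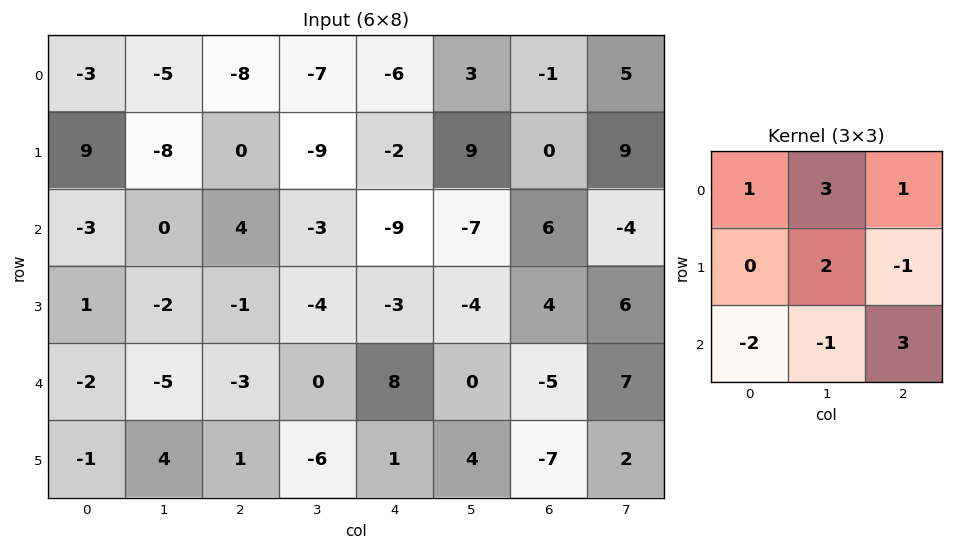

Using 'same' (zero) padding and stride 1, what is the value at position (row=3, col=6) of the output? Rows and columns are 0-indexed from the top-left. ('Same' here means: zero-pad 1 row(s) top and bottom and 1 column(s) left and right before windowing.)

The receptive field on the zero-padded input at this output position is [-7 6 -4 / -4 4 6 / 0 -5 7]. Elementwise product with the kernel and sum: -7·1 + 6·3 + -4·1 + 4·2 + 6·-1 + 0·-2 + -5·-1 + 7·3.

35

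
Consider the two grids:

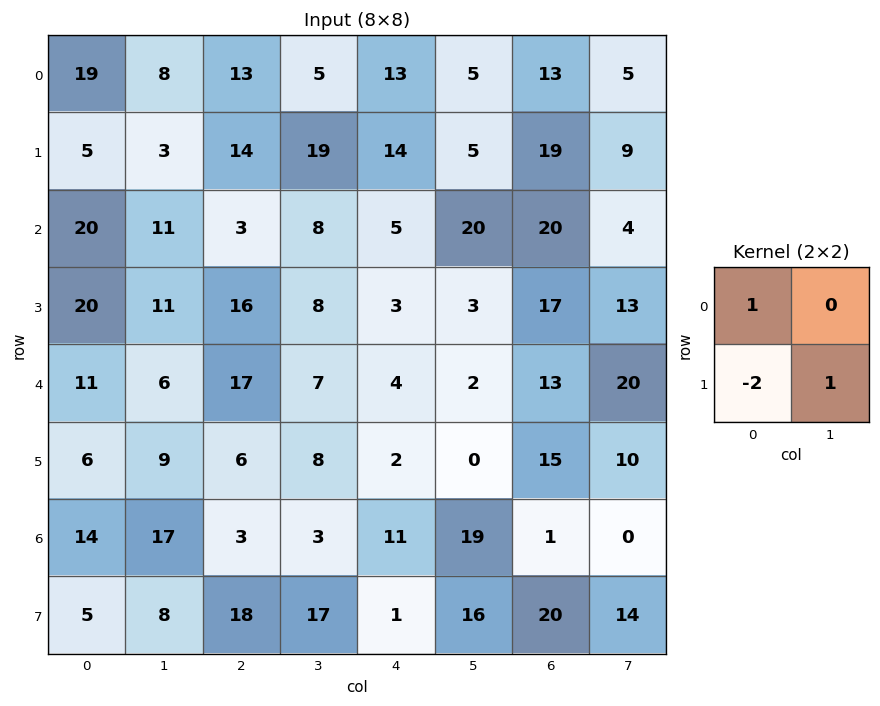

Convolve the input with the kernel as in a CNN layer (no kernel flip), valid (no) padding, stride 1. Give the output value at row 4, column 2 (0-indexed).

13

The receptive field on the input at this output position is [17 7 / 6 8]. Elementwise product with the kernel and sum: 17·1 + 6·-2 + 8·1.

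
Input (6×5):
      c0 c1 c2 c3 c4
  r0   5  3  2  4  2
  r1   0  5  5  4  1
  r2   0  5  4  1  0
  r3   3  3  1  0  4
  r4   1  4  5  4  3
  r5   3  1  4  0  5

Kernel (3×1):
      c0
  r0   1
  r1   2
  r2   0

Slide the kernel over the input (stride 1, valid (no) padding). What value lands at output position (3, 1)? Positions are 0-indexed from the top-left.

11

The receptive field on the input at this output position is [3 / 4 / 1]. Elementwise product with the kernel and sum: 3·1 + 4·2.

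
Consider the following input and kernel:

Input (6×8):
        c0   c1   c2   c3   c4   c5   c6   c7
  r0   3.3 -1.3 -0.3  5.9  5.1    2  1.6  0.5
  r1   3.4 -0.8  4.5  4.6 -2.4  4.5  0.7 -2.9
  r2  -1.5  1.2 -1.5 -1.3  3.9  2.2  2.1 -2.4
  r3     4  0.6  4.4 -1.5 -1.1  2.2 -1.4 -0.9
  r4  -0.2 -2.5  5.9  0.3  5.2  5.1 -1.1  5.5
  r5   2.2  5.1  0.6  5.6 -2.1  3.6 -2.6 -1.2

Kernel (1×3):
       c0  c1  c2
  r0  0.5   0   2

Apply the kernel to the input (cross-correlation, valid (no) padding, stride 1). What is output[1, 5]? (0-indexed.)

The receptive field on the input at this output position is [4.5 0.7 -2.9]. Elementwise product with the kernel and sum: 4.5·0.5 + -2.9·2.

-3.55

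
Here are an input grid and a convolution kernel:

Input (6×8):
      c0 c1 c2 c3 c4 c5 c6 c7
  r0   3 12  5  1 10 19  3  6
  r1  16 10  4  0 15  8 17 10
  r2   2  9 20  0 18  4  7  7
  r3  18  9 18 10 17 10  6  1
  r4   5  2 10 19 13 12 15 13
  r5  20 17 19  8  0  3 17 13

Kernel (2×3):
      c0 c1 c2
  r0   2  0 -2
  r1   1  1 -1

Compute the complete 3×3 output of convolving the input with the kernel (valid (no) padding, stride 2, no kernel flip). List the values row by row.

18 -21 20
-27 15 43
8 21 -18

Output[0,0]: The receptive field on the input at this output position is [3 12 5 / 16 10 4]. Elementwise product with the kernel and sum: 3·2 + 5·-2 + 16·1 + 10·1 + 4·-1.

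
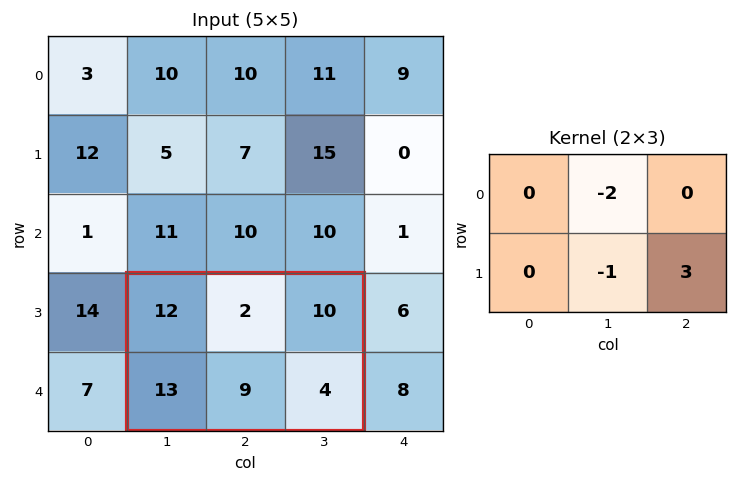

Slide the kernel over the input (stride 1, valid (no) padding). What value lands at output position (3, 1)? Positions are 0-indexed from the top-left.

-1

The receptive field on the input at this output position is [12 2 10 / 13 9 4]. Elementwise product with the kernel and sum: 2·-2 + 9·-1 + 4·3.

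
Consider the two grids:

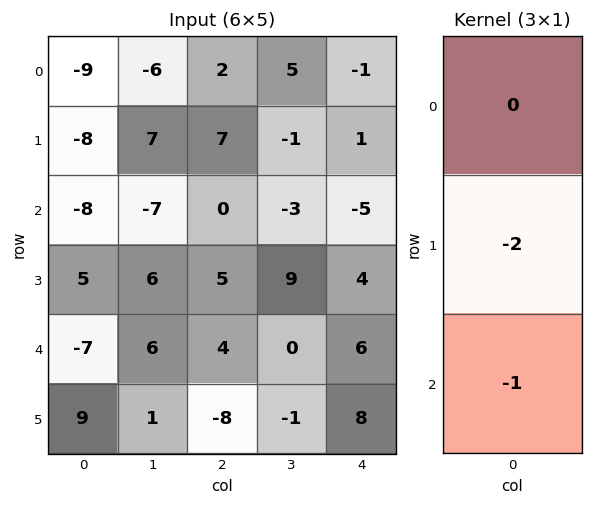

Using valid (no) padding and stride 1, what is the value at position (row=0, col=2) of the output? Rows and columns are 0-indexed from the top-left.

The receptive field on the input at this output position is [2 / 7 / 0]. Elementwise product with the kernel and sum: 7·-2 + 0·-1.

-14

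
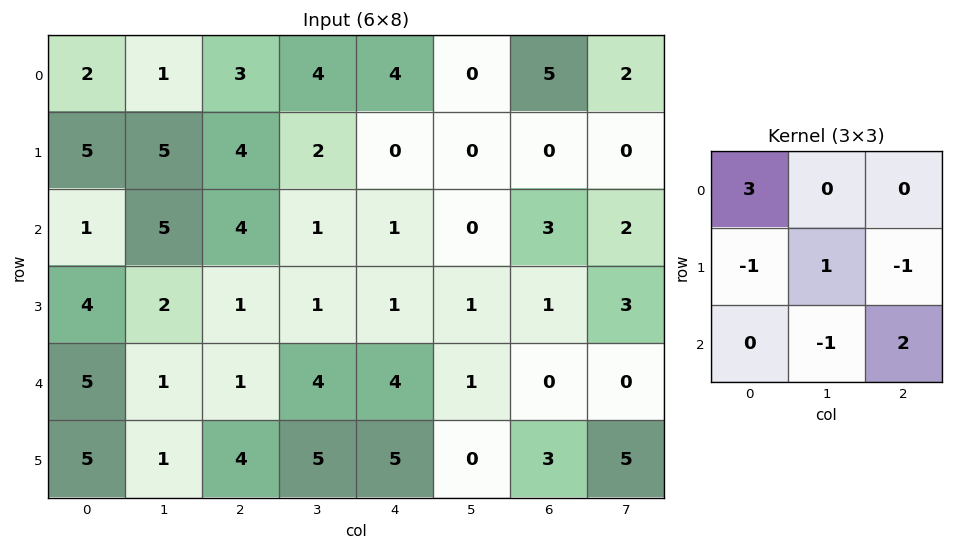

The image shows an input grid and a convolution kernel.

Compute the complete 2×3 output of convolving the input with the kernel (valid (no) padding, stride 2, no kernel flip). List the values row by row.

Output[0,0]: The receptive field on the input at this output position is [2 1 3 / 5 5 4 / 1 5 4]. Elementwise product with the kernel and sum: 2·3 + 5·-1 + 5·1 + 4·-1 + 5·-1 + 4·2.
Output[0,1]: The receptive field on the input at this output position is [3 4 4 / 4 2 0 / 4 1 1]. Elementwise product with the kernel and sum: 3·3 + 4·-1 + 2·1 + 0·-1 + 1·-1 + 1·2.

5 8 18
1 15 1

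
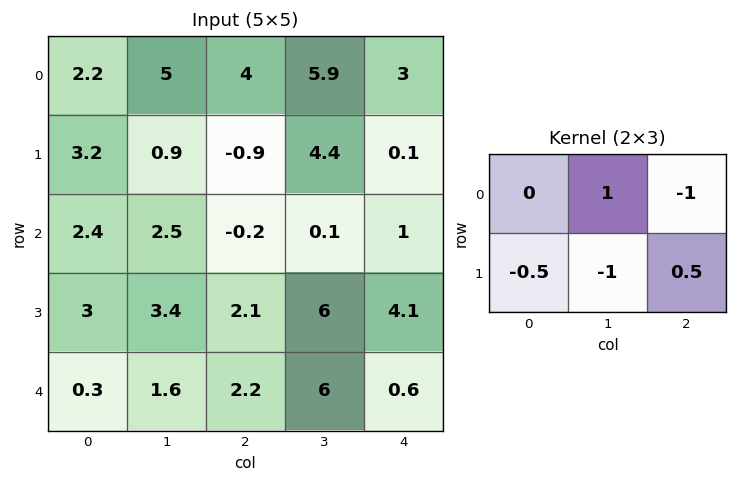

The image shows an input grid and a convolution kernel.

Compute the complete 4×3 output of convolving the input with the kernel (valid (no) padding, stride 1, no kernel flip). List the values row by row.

-1.95 0.75 -1
-2 -6.3 4.8
-1.15 -1.1 -5.9
0.65 -3.9 -4.9

Output[0,0]: The receptive field on the input at this output position is [2.2 5 4 / 3.2 0.9 -0.9]. Elementwise product with the kernel and sum: 5·1 + 4·-1 + 3.2·-0.5 + 0.9·-1 + -0.9·0.5.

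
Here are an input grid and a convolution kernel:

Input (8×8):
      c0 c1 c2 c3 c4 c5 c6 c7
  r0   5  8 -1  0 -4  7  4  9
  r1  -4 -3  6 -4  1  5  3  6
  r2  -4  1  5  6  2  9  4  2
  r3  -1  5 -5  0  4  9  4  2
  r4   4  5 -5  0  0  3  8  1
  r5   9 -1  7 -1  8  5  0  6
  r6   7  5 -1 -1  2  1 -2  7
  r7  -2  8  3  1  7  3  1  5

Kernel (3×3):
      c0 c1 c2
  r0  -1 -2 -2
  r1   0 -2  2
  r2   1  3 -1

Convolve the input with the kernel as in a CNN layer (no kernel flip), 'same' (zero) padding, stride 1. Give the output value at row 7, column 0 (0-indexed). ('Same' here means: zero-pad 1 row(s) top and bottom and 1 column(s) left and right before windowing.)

-4

The receptive field on the zero-padded input at this output position is [0 7 5 / 0 -2 8 / 0 0 0]. Elementwise product with the kernel and sum: 0·-1 + 7·-2 + 5·-2 + -2·-2 + 8·2 + 0·1 + 0·3 + 0·-1.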